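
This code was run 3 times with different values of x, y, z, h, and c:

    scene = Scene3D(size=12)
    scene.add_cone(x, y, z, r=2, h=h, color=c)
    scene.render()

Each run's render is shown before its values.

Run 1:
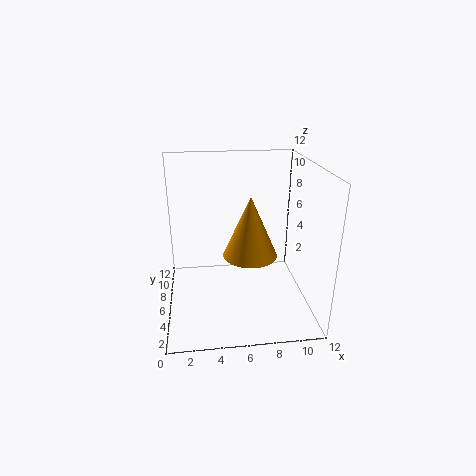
x = 6.5
y = 3
z = 6
h = 4.5
c = 'orange'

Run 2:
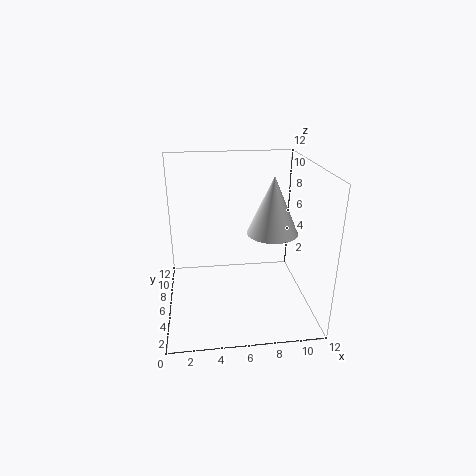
x = 8.5
y = 4.5
z = 7
h = 4.5
c = 'white'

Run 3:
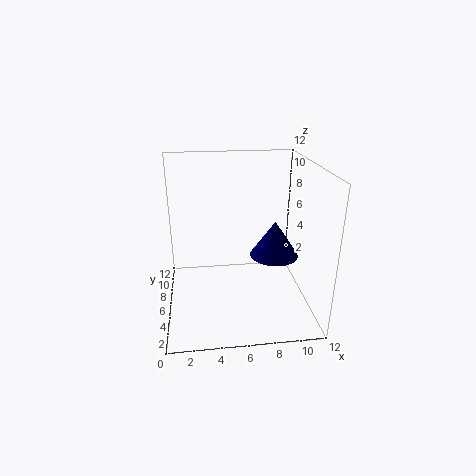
x = 9
y = 5.5
z = 4.5
h = 3
c = 'navy'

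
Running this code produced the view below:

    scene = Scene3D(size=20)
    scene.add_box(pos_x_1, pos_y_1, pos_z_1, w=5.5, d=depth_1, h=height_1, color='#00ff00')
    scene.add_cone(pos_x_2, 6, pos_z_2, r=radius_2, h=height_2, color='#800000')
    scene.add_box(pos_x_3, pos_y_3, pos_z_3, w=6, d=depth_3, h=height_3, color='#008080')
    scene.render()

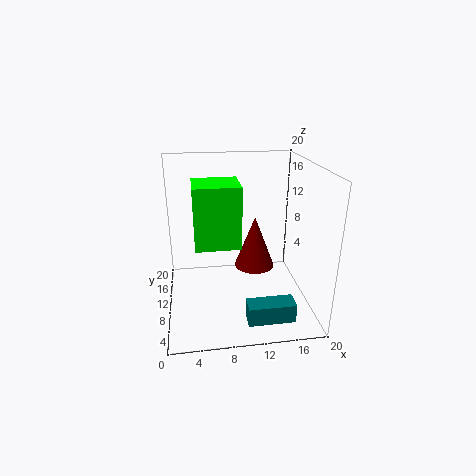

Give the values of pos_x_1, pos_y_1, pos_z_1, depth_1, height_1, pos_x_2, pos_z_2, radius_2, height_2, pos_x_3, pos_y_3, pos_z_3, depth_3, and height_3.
pos_x_1 = 4, pos_y_1 = 3.5, pos_z_1 = 11.5, depth_1 = 5, height_1 = 7.5, pos_x_2 = 11.5, pos_z_2 = 8, radius_2 = 2.5, height_2 = 6.5, pos_x_3 = 10, pos_y_3 = 1, pos_z_3 = 2, depth_3 = 2.5, height_3 = 2.5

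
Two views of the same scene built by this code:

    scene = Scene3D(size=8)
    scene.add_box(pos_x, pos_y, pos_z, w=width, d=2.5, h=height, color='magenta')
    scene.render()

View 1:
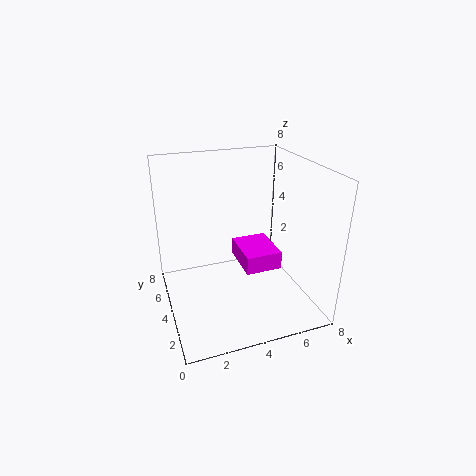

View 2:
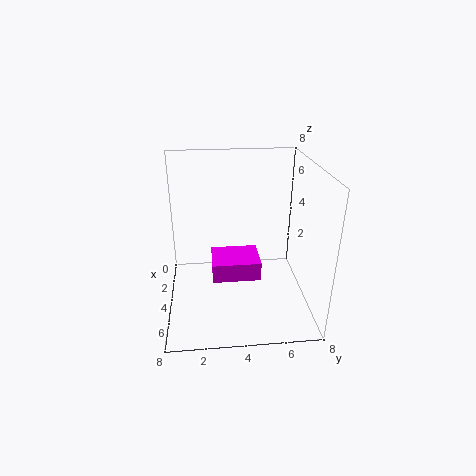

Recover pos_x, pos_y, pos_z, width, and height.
pos_x = 4
pos_y = 2.5
pos_z = 2.5
width = 2
height = 1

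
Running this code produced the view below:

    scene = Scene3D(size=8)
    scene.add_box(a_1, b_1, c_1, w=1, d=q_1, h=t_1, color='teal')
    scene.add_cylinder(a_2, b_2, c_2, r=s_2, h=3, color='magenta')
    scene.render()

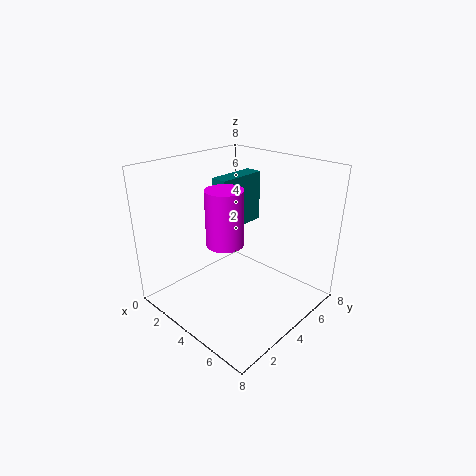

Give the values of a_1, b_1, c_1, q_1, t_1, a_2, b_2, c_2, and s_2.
a_1 = 2; b_1 = 4; c_1 = 4; q_1 = 3; t_1 = 3; a_2 = 4; b_2 = 3; c_2 = 4; s_2 = 1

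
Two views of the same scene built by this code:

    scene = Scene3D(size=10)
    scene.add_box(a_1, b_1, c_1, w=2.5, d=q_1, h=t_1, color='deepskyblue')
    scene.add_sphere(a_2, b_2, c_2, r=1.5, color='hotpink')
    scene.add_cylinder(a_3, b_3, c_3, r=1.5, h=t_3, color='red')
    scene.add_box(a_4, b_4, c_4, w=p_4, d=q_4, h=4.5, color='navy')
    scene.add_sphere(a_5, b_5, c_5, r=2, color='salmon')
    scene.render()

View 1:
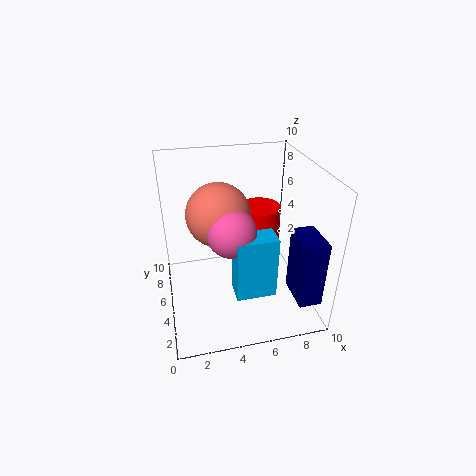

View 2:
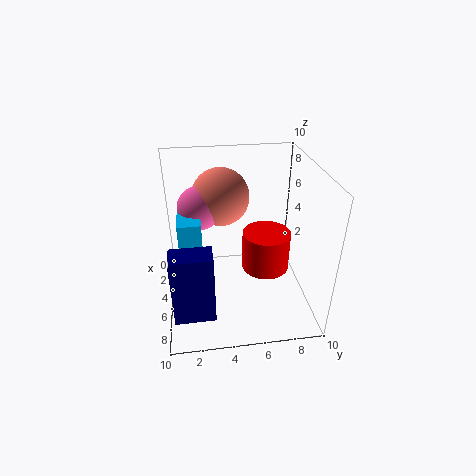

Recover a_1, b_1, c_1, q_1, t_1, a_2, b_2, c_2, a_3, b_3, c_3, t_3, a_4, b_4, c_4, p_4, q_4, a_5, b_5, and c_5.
a_1 = 4; b_1 = 1; c_1 = 3; q_1 = 1.5; t_1 = 4; a_2 = 4; b_2 = 2.5; c_2 = 7; a_3 = 7; b_3 = 6.5; c_3 = 4; t_3 = 2.5; a_4 = 8; b_4 = 0.5; c_4 = 2; p_4 = 1.5; q_4 = 2.5; a_5 = 3.5; b_5 = 4; c_5 = 7.5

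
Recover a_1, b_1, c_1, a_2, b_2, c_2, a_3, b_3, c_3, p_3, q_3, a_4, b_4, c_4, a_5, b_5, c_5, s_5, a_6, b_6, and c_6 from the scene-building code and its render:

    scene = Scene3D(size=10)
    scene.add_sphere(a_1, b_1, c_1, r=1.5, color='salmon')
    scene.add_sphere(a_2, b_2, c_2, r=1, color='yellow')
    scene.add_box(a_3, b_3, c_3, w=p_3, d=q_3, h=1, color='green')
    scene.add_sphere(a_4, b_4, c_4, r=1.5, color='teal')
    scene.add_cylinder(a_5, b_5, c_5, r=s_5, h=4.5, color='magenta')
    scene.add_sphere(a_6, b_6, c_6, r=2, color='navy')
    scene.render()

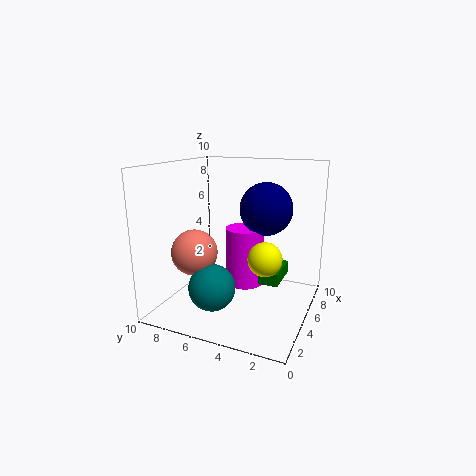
a_1 = 2.5; b_1 = 7; c_1 = 4.5; a_2 = 2; b_2 = 2; c_2 = 5; a_3 = 6.5; b_3 = 2.5; c_3 = 1; p_3 = 3; q_3 = 1.5; a_4 = 2; b_4 = 5.5; c_4 = 2.5; a_5 = 7.5; b_5 = 5.5; c_5 = 0.5; s_5 = 1.5; a_6 = 8; b_6 = 4; c_6 = 6.5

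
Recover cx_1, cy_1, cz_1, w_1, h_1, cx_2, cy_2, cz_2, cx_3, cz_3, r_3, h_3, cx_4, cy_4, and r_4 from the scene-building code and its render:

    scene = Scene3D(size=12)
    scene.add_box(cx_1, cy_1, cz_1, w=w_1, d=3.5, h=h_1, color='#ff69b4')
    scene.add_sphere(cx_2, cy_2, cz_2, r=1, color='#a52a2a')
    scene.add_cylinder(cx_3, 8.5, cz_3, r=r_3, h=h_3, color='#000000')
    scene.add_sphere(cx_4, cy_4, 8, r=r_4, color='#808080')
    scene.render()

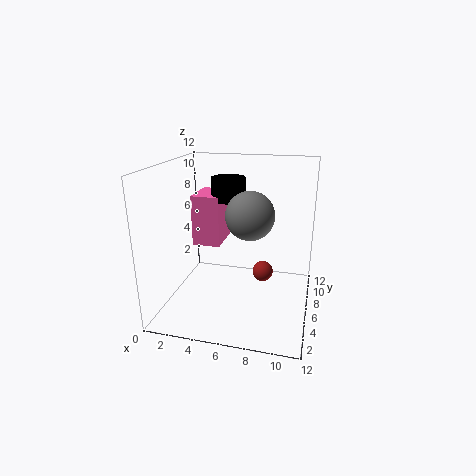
cx_1 = 1.5; cy_1 = 7; cz_1 = 4.5; w_1 = 2.5; h_1 = 4.5; cx_2 = 7.5; cy_2 = 10; cz_2 = 1; cx_3 = 4.5; cz_3 = 8.5; r_3 = 1.5; h_3 = 2; cx_4 = 7; cy_4 = 6; r_4 = 2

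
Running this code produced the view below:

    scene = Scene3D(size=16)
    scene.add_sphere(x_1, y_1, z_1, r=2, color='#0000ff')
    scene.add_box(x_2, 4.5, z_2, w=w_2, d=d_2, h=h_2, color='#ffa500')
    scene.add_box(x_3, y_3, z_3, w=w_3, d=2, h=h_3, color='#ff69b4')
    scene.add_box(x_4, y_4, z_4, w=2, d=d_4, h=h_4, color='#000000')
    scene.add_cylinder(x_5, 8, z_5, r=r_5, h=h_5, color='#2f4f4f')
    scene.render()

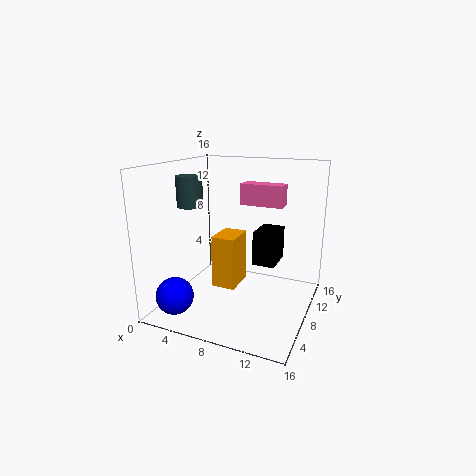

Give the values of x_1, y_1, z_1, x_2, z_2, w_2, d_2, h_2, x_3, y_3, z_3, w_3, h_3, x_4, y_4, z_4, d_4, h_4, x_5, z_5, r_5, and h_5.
x_1 = 3; y_1 = 2.5; z_1 = 2.5; x_2 = 6.5; z_2 = 3.5; w_2 = 2.5; d_2 = 3.5; h_2 = 5.5; x_3 = 7; y_3 = 11; z_3 = 11; w_3 = 5; h_3 = 2.5; x_4 = 12; y_4 = 2; z_4 = 8; d_4 = 3; h_4 = 3; x_5 = 2; z_5 = 11; r_5 = 1.5; h_5 = 3.5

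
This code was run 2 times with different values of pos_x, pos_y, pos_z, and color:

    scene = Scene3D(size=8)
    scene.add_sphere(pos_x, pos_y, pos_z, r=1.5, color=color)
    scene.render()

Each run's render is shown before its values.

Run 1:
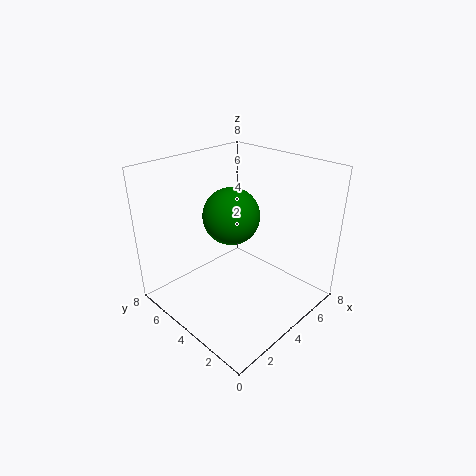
pos_x = 3.5; pos_y = 4; pos_z = 5.5; color = 'green'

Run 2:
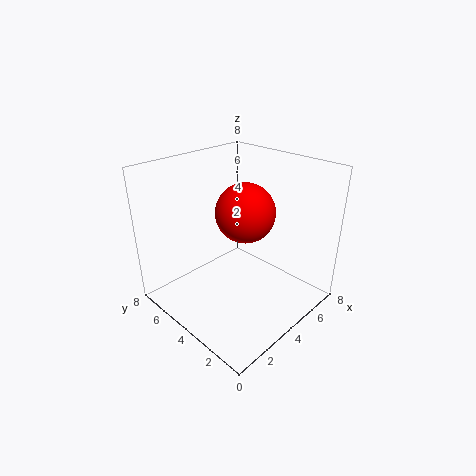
pos_x = 3.5; pos_y = 3; pos_z = 6; color = 'red'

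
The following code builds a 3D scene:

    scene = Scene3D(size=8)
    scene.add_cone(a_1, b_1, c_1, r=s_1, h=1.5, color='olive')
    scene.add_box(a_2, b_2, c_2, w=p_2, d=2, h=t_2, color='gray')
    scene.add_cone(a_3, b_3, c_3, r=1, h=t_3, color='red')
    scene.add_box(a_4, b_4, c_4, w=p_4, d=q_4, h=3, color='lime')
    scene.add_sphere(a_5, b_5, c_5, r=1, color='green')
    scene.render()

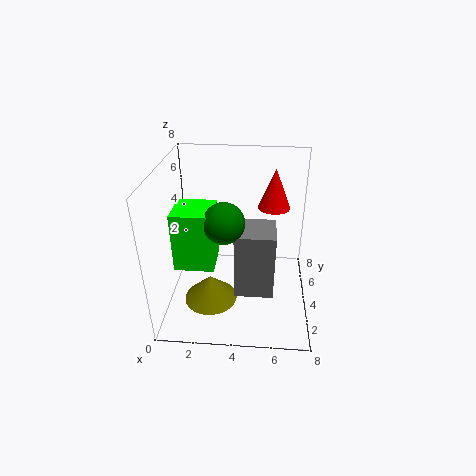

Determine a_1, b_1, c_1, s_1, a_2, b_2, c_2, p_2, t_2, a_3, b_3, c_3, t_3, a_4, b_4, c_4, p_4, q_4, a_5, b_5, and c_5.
a_1 = 2.5; b_1 = 3; c_1 = 0.5; s_1 = 1.5; a_2 = 4; b_2 = 1.5; c_2 = 2; p_2 = 2; t_2 = 3.5; a_3 = 6; b_3 = 7; c_3 = 4.5; t_3 = 2.5; a_4 = 1; b_4 = 1.5; c_4 = 3.5; p_4 = 2; q_4 = 2; a_5 = 3.5; b_5 = 2; c_5 = 6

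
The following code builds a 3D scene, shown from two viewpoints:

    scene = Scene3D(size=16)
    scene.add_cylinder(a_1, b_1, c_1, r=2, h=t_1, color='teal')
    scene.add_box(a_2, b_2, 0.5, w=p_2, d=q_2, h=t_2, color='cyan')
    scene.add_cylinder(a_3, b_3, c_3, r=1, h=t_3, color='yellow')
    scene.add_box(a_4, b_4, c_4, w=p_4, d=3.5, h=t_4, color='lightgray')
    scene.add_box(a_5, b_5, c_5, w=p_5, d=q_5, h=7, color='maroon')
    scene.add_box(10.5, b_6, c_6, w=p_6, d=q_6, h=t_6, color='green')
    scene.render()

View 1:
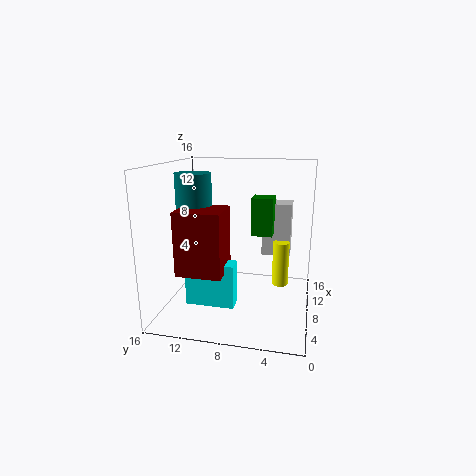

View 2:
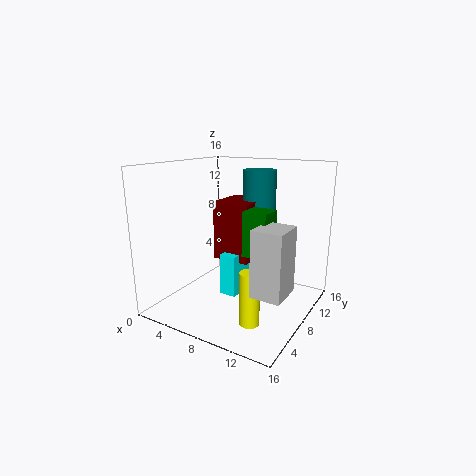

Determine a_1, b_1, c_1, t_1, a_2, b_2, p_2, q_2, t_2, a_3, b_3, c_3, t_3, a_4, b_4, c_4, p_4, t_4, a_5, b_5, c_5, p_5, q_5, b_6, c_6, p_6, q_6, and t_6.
a_1 = 8; b_1 = 13; c_1 = 9.5; t_1 = 5.5; a_2 = 5.5; b_2 = 8; p_2 = 2; q_2 = 5.5; t_2 = 5; a_3 = 12; b_3 = 3.5; c_3 = 1; t_3 = 5.5; a_4 = 12.5; b_4 = 2.5; c_4 = 4.5; p_4 = 3; t_4 = 6.5; a_5 = 4; b_5 = 9; c_5 = 4.5; p_5 = 4.5; q_5 = 5; b_6 = 4.5; c_6 = 7.5; p_6 = 2.5; q_6 = 2.5; t_6 = 4.5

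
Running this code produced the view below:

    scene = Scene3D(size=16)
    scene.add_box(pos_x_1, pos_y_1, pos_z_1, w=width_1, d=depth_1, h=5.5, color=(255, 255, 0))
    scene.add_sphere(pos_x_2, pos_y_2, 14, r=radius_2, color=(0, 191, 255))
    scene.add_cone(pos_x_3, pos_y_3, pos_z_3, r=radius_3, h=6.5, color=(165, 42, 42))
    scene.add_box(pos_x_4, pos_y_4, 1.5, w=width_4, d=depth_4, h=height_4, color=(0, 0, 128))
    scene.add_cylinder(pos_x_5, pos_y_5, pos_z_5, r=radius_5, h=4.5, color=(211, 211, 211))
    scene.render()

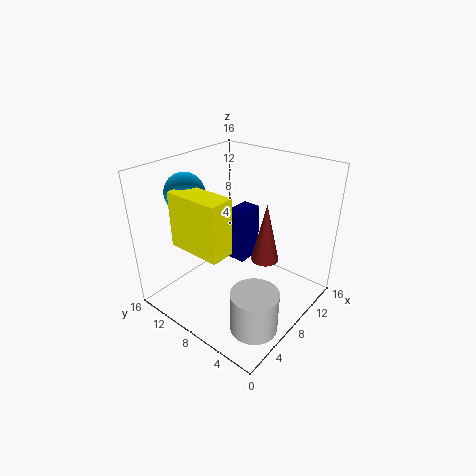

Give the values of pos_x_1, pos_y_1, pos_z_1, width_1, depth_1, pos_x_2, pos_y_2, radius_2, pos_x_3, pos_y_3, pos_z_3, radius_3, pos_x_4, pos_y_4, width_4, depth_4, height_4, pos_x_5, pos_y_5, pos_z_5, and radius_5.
pos_x_1 = 1; pos_y_1 = 5; pos_z_1 = 9.5; width_1 = 2.5; depth_1 = 5.5; pos_x_2 = 3.5; pos_y_2 = 11; radius_2 = 2; pos_x_3 = 9; pos_y_3 = 5; pos_z_3 = 6; radius_3 = 1.5; pos_x_4 = 12; pos_y_4 = 10.5; width_4 = 3.5; depth_4 = 2.5; height_4 = 7; pos_x_5 = 4.5; pos_y_5 = 3; pos_z_5 = 0.5; radius_5 = 2.5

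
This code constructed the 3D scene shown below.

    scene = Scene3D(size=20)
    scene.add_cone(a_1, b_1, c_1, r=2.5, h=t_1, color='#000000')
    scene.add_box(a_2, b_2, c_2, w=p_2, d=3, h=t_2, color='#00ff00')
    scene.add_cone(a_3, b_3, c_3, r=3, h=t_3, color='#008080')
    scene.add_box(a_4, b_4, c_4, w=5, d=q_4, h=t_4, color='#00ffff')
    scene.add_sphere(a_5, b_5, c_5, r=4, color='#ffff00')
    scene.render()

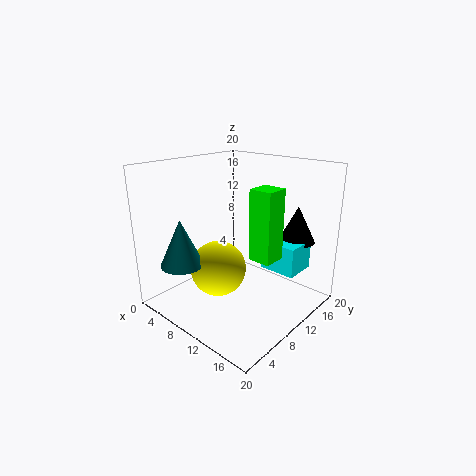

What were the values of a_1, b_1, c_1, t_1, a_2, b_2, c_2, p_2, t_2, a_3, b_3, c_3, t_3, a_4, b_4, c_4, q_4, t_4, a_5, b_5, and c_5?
a_1 = 16, b_1 = 15.5, c_1 = 9.5, t_1 = 5, a_2 = 14, b_2 = 7.5, c_2 = 9, p_2 = 3, t_2 = 9, a_3 = 5, b_3 = 4, c_3 = 6.5, t_3 = 6.5, a_4 = 13, b_4 = 11.5, c_4 = 6, q_4 = 4.5, t_4 = 4, a_5 = 7.5, b_5 = 8.5, c_5 = 5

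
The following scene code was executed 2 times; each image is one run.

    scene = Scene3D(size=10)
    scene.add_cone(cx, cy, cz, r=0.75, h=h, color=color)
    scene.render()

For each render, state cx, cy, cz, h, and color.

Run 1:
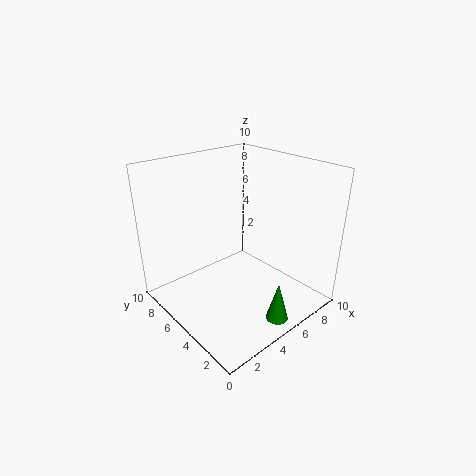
cx = 5.25; cy = 1.25; cz = 0.25; h = 2.75; color = 'green'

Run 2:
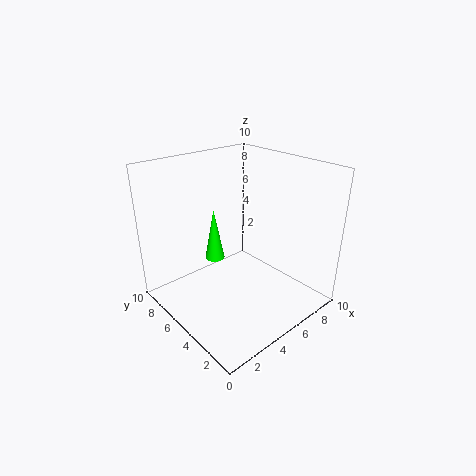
cx = 5; cy = 7.75; cz = 2.25; h = 4; color = 'lime'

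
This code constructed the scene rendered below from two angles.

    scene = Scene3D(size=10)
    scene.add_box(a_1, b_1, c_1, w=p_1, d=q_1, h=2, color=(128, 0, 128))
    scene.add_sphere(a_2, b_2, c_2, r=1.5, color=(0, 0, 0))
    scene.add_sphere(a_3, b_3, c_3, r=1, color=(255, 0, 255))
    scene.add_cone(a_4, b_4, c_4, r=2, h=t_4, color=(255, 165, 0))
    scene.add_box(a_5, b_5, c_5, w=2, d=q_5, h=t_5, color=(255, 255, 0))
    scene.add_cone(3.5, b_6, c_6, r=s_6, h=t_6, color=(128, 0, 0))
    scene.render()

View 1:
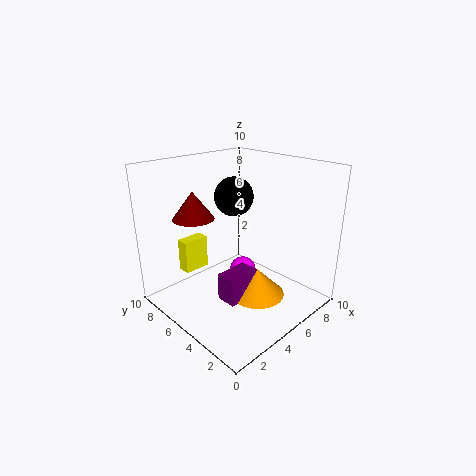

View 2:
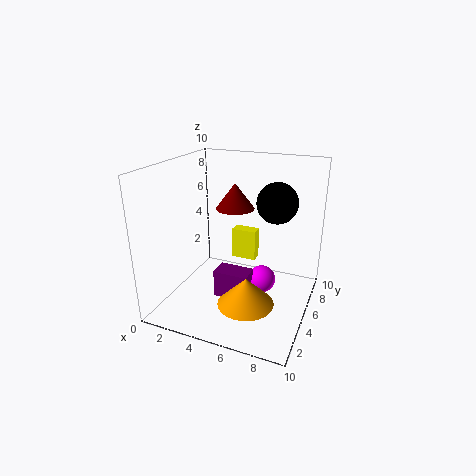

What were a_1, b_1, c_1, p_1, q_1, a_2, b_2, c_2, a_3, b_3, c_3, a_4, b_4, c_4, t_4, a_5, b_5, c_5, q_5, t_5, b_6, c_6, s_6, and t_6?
a_1 = 3.5; b_1 = 4; c_1 = 0.5; p_1 = 2.5; q_1 = 1.5; a_2 = 7; b_2 = 7.5; c_2 = 7; a_3 = 6.5; b_3 = 6; c_3 = 1.5; a_4 = 6; b_4 = 4; c_4 = 0.5; t_4 = 2; a_5 = 3; b_5 = 8.5; c_5 = 1.5; q_5 = 1; t_5 = 2.5; b_6 = 8; c_6 = 6; s_6 = 1.5; t_6 = 2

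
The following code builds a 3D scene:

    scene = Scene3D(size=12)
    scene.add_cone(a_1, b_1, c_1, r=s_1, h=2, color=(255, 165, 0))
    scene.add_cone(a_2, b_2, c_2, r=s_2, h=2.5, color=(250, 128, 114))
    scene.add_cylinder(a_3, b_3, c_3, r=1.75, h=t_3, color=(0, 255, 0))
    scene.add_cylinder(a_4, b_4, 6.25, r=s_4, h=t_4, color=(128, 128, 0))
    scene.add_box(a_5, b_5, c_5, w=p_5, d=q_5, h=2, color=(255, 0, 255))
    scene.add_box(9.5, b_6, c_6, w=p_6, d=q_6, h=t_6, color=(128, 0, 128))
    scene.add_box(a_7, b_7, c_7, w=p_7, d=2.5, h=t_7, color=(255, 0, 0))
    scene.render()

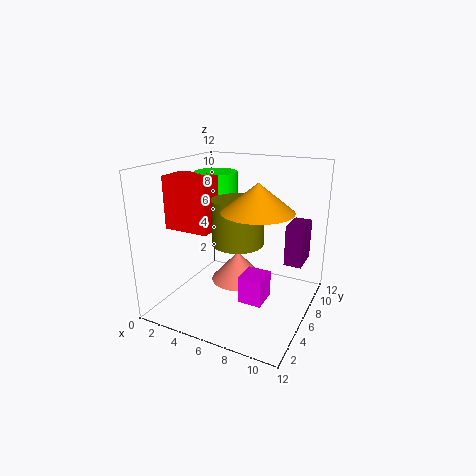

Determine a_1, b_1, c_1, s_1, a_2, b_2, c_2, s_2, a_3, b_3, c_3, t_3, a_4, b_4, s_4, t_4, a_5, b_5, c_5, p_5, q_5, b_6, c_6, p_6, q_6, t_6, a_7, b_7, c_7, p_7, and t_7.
a_1 = 9; b_1 = 3; c_1 = 9.5; s_1 = 2.5; a_2 = 6; b_2 = 6; c_2 = 2.25; s_2 = 2.25; a_3 = 3.75; b_3 = 6.5; c_3 = 8.5; t_3 = 2.75; a_4 = 6.75; b_4 = 4.5; s_4 = 2; t_4 = 3.5; a_5 = 8; b_5 = 2; c_5 = 2.75; p_5 = 1.75; q_5 = 2; b_6 = 7.75; c_6 = 3.5; p_6 = 1.5; q_6 = 2.75; t_6 = 3.5; a_7 = 1; b_7 = 3; c_7 = 7; p_7 = 3.75; t_7 = 4.25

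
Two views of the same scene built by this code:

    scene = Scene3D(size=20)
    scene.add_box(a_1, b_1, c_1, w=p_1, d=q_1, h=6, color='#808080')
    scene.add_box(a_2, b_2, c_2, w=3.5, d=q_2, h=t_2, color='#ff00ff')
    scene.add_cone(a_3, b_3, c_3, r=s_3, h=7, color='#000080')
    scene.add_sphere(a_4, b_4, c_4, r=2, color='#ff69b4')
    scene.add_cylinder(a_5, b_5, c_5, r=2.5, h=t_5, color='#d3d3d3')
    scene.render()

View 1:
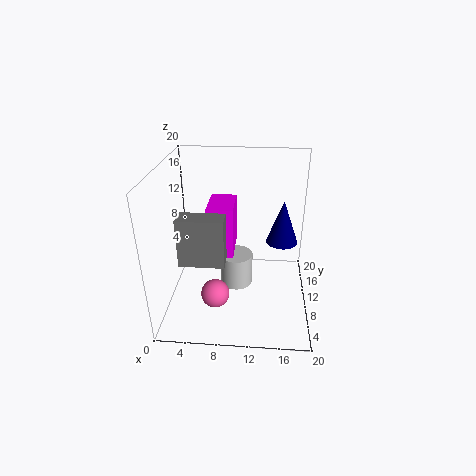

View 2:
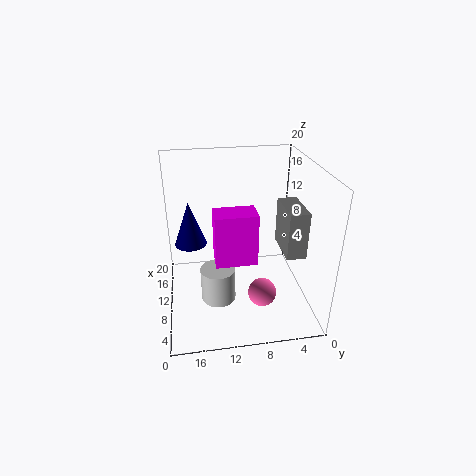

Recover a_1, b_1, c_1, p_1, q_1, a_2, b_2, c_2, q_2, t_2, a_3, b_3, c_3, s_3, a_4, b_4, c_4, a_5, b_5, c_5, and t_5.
a_1 = 3.5; b_1 = 2.5; c_1 = 10; p_1 = 5.5; q_1 = 2.5; a_2 = 6; b_2 = 8; c_2 = 8; q_2 = 5.5; t_2 = 7; a_3 = 16.5; b_3 = 16.5; c_3 = 6; s_3 = 2.5; a_4 = 7; b_4 = 7; c_4 = 2.5; a_5 = 9.5; b_5 = 13; c_5 = 0.5; t_5 = 5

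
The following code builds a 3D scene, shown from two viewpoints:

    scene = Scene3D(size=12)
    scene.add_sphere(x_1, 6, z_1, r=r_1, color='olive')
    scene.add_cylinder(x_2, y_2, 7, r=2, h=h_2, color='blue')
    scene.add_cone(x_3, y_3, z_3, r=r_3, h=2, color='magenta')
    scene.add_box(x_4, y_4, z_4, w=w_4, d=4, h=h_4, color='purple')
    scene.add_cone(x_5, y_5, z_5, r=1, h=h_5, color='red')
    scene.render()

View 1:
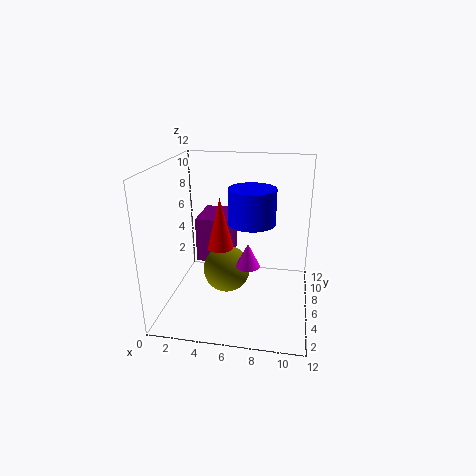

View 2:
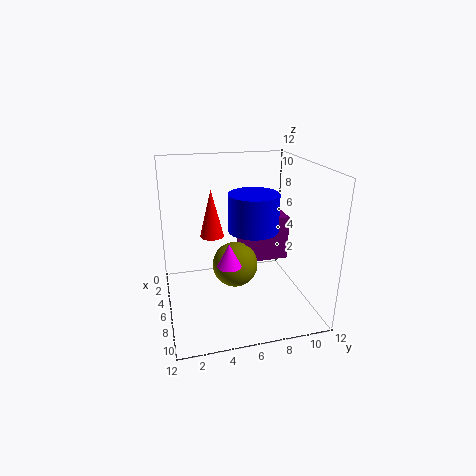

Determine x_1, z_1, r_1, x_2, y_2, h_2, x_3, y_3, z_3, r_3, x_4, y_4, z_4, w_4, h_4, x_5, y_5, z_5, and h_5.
x_1 = 5
z_1 = 3
r_1 = 2
x_2 = 7
y_2 = 7
h_2 = 3
x_3 = 7
y_3 = 5
z_3 = 4
r_3 = 1
x_4 = 2
y_4 = 7
z_4 = 3
w_4 = 3
h_4 = 4
x_5 = 5
y_5 = 4
z_5 = 6
h_5 = 4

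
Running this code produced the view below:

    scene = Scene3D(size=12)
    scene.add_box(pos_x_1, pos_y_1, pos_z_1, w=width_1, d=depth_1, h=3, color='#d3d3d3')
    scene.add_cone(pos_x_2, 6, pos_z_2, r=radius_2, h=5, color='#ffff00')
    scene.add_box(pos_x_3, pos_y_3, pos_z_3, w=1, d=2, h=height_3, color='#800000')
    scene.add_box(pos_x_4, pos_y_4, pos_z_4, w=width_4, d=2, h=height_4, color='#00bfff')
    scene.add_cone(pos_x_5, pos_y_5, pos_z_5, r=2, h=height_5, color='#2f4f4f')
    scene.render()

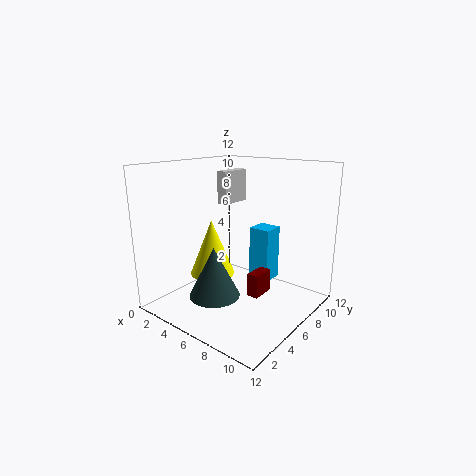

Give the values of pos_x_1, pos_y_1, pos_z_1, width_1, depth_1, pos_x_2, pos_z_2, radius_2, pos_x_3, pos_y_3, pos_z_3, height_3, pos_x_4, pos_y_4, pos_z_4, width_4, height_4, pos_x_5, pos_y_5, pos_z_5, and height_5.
pos_x_1 = 2
pos_y_1 = 8
pos_z_1 = 8
width_1 = 1
depth_1 = 3
pos_x_2 = 3
pos_z_2 = 2
radius_2 = 2
pos_x_3 = 7
pos_y_3 = 6
pos_z_3 = 1
height_3 = 2
pos_x_4 = 5
pos_y_4 = 9
pos_z_4 = 1
width_4 = 2
height_4 = 5
pos_x_5 = 6
pos_y_5 = 3
pos_z_5 = 2
height_5 = 4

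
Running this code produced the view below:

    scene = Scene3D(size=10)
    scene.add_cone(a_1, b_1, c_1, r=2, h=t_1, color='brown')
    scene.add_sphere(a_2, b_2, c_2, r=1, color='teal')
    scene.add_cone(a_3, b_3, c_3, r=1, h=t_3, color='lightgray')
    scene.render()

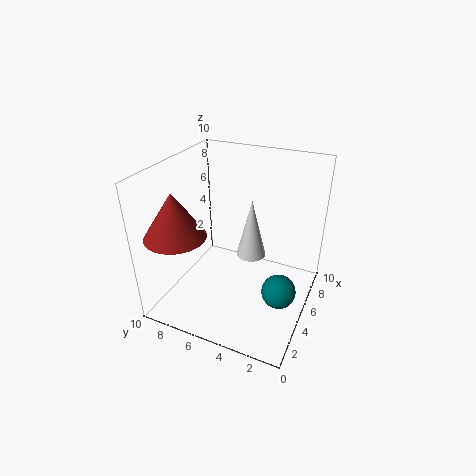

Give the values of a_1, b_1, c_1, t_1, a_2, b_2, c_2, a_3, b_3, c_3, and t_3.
a_1 = 2, b_1 = 8, c_1 = 6, t_1 = 3, a_2 = 2, b_2 = 1, c_2 = 4, a_3 = 5, b_3 = 4, c_3 = 4, t_3 = 4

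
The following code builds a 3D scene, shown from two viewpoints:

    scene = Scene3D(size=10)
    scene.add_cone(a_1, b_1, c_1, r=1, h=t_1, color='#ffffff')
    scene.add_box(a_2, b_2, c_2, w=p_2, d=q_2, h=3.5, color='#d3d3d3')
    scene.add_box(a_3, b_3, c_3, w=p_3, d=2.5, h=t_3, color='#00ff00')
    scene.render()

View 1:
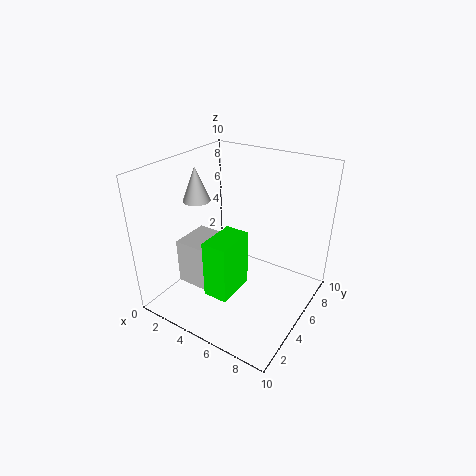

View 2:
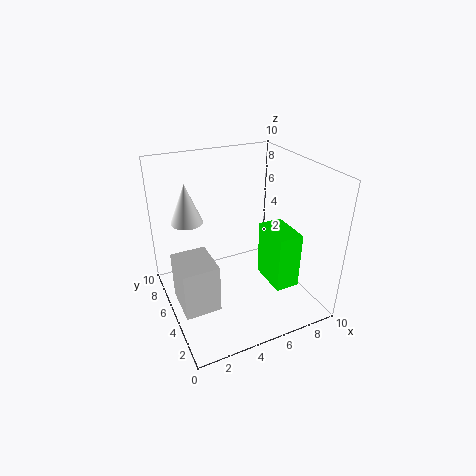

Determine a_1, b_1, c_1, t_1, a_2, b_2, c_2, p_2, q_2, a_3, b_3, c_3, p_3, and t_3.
a_1 = 1.5
b_1 = 5
c_1 = 7
t_1 = 2.5
a_2 = 0.5
b_2 = 3.5
c_2 = 0.5
p_2 = 2.5
q_2 = 3
a_3 = 5.5
b_3 = 0.5
c_3 = 3.5
p_3 = 1.5
t_3 = 3.5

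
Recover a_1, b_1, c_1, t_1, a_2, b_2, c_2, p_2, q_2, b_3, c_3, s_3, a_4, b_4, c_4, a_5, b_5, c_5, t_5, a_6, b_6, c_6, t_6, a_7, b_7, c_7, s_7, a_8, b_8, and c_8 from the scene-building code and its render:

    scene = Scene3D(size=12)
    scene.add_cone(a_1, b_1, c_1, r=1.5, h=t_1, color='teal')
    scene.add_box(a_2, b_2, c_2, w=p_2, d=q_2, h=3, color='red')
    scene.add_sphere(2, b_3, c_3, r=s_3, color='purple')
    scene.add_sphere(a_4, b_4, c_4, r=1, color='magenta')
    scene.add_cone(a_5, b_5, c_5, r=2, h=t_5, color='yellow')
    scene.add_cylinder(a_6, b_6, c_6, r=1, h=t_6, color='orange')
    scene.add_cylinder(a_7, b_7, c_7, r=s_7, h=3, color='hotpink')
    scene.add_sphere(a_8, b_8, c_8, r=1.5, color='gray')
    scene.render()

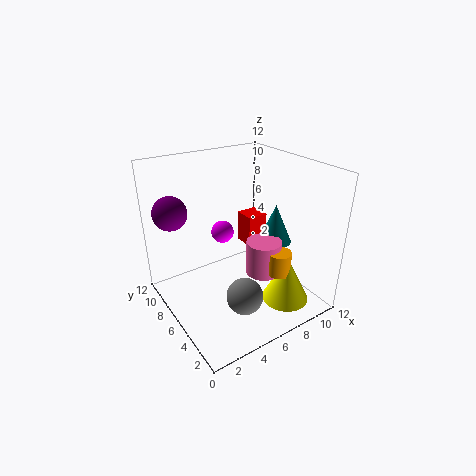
a_1 = 10; b_1 = 6; c_1 = 4.5; t_1 = 3.5; a_2 = 9; b_2 = 8.5; c_2 = 3; p_2 = 2; q_2 = 2; b_3 = 10.5; c_3 = 7.5; s_3 = 1.5; a_4 = 6; b_4 = 8.5; c_4 = 5.5; a_5 = 9; b_5 = 3; c_5 = 0.5; t_5 = 4; a_6 = 8.5; b_6 = 3.5; c_6 = 3; t_6 = 2; a_7 = 8; b_7 = 5; c_7 = 2.5; s_7 = 1.5; a_8 = 5; b_8 = 3.5; c_8 = 2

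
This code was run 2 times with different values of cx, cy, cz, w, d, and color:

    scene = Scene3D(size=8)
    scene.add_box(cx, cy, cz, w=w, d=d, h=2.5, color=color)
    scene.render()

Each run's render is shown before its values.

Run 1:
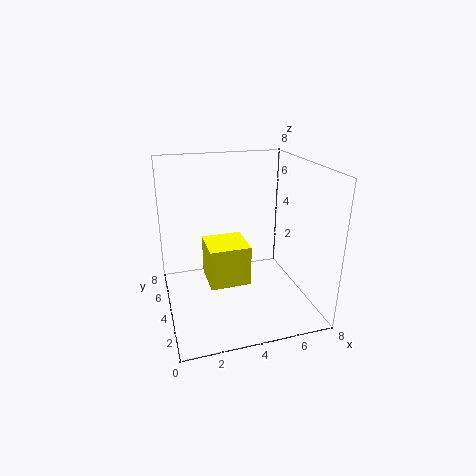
cx = 2.5, cy = 4.5, cz = 0.5, w = 2.5, d = 2.5, color = 'yellow'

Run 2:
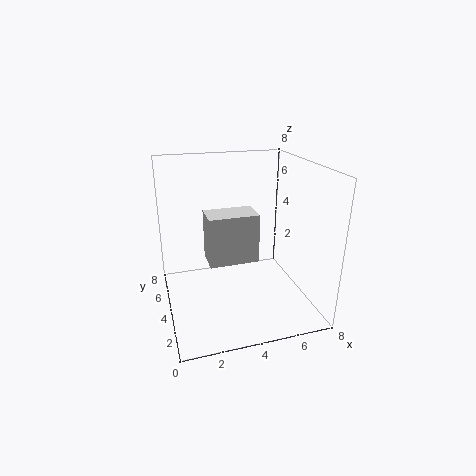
cx = 2, cy = 2, cz = 3.5, w = 2.5, d = 1.5, color = 'lightgray'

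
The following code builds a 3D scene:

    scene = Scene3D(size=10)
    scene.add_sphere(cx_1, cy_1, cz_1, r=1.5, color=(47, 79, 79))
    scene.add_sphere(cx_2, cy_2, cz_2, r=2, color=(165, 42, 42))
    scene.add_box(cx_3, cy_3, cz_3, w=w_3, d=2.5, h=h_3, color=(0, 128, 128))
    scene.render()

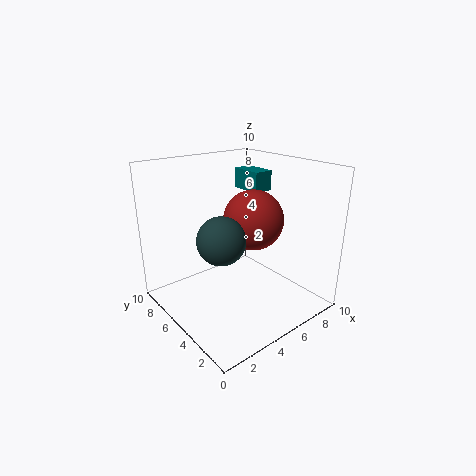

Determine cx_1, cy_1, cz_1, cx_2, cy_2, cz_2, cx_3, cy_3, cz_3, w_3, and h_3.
cx_1 = 2.5
cy_1 = 3.5
cz_1 = 6
cx_2 = 5.5
cy_2 = 4
cz_2 = 6.5
cx_3 = 7.5
cy_3 = 6
cz_3 = 7.5
w_3 = 1.5
h_3 = 1.5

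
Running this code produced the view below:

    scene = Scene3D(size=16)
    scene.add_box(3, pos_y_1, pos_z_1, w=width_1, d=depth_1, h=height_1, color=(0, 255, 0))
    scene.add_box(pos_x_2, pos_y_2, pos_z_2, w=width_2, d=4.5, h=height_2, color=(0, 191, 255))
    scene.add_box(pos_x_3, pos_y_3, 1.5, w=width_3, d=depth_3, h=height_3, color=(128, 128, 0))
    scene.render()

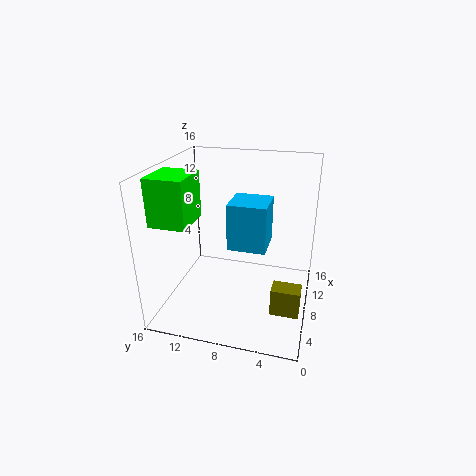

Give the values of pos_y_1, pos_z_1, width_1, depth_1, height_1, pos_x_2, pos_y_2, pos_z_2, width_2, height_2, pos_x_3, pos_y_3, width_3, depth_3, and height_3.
pos_y_1 = 12
pos_z_1 = 10.5
width_1 = 4.5
depth_1 = 4
height_1 = 5
pos_x_2 = 8.5
pos_y_2 = 5
pos_z_2 = 6
width_2 = 4.5
height_2 = 5.5
pos_x_3 = 4
pos_y_3 = 0.5
width_3 = 2
depth_3 = 3
height_3 = 3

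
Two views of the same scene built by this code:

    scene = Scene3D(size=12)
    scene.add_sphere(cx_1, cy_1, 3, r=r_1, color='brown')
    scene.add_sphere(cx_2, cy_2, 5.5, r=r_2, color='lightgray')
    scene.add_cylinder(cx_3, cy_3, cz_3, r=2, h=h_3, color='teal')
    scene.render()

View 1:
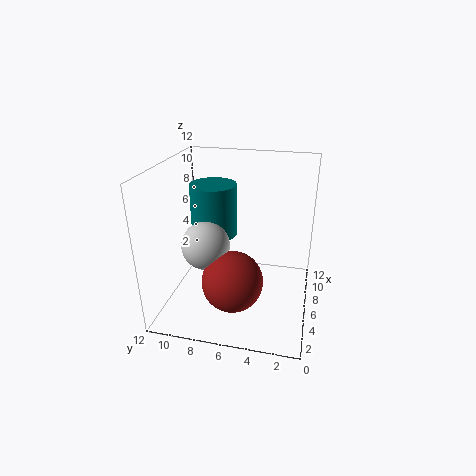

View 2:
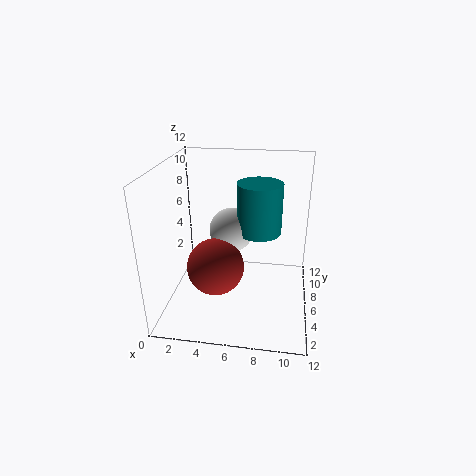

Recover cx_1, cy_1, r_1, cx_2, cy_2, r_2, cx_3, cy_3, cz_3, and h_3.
cx_1 = 4, cy_1 = 6, r_1 = 2.5, cx_2 = 5, cy_2 = 8.5, r_2 = 2, cx_3 = 7.5, cy_3 = 8.5, cz_3 = 5.5, h_3 = 4.5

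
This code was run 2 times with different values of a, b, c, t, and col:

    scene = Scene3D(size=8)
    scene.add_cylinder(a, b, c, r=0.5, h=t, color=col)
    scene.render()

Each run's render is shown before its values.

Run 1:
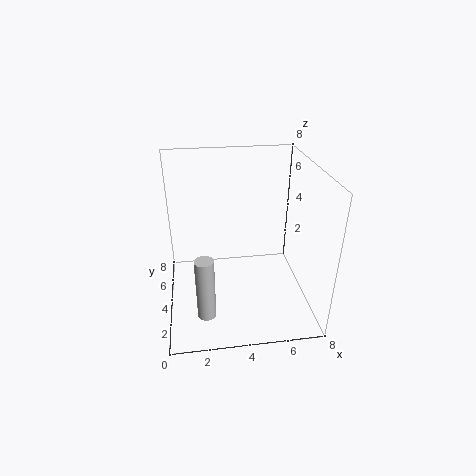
a = 2
b = 2
c = 0.5
t = 3.5
col = 'lightgray'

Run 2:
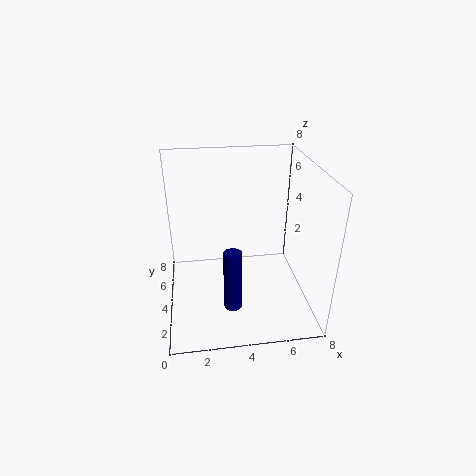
a = 3.5
b = 2.5
c = 0.5
t = 3.5
col = 'navy'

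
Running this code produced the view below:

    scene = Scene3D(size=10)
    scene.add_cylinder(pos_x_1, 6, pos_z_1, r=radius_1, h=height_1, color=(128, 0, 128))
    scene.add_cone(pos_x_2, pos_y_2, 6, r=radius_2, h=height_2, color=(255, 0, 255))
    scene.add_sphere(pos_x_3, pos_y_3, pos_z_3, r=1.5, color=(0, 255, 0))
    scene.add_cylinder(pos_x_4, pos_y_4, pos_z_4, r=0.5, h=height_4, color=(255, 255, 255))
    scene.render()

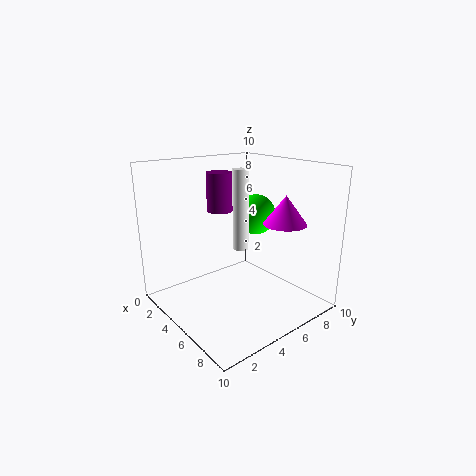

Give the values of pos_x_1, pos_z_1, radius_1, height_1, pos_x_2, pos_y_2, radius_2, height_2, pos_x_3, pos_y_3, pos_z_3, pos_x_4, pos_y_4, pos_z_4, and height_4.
pos_x_1 = 1.5, pos_z_1 = 6, radius_1 = 1, height_1 = 3, pos_x_2 = 7, pos_y_2 = 7.5, radius_2 = 1.5, height_2 = 2, pos_x_3 = 4, pos_y_3 = 7.5, pos_z_3 = 6, pos_x_4 = 6.5, pos_y_4 = 4, pos_z_4 = 5, height_4 = 5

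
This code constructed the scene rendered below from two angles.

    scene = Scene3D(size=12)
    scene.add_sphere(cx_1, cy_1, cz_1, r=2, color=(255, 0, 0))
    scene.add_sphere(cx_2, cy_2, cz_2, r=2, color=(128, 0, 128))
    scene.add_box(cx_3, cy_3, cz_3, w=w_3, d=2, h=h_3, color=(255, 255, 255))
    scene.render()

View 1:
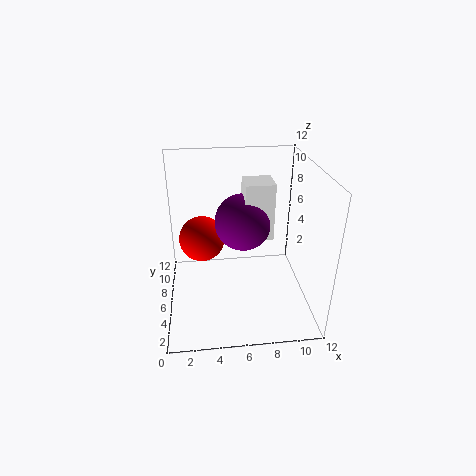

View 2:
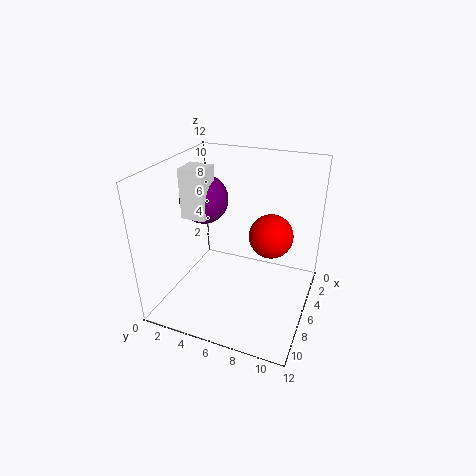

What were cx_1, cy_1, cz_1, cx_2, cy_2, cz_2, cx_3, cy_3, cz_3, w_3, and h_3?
cx_1 = 3; cy_1 = 8; cz_1 = 5; cx_2 = 6; cy_2 = 3; cz_2 = 9; cx_3 = 6; cy_3 = 2; cz_3 = 8; w_3 = 2; h_3 = 4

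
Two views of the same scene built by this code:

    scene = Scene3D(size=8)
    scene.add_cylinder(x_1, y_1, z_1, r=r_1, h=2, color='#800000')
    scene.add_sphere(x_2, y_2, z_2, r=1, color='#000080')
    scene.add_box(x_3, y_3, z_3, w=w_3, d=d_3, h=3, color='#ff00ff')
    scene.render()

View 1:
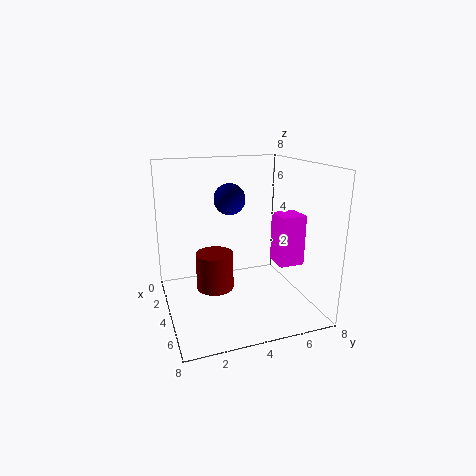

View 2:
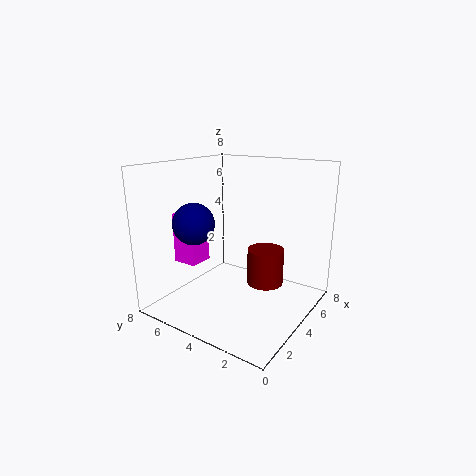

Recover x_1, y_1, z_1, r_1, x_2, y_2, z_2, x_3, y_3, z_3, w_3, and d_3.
x_1 = 4.5, y_1 = 2.5, z_1 = 1.5, r_1 = 1, x_2 = 1, y_2 = 4.5, z_2 = 5.5, x_3 = 3, y_3 = 6.5, z_3 = 2, w_3 = 1.5, d_3 = 1.5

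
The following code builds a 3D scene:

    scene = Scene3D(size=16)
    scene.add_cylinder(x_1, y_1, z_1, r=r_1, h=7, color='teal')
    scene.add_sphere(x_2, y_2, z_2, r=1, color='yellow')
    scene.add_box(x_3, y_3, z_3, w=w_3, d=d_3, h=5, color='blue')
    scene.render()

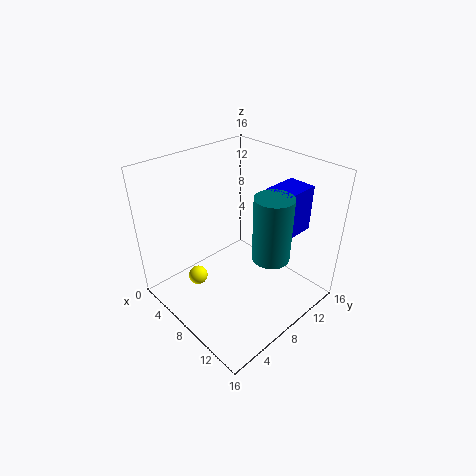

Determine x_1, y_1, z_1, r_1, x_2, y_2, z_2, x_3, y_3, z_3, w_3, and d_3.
x_1 = 12; y_1 = 9; z_1 = 7; r_1 = 2; x_2 = 7; y_2 = 3; z_2 = 5; x_3 = 10; y_3 = 10; z_3 = 9; w_3 = 3; d_3 = 4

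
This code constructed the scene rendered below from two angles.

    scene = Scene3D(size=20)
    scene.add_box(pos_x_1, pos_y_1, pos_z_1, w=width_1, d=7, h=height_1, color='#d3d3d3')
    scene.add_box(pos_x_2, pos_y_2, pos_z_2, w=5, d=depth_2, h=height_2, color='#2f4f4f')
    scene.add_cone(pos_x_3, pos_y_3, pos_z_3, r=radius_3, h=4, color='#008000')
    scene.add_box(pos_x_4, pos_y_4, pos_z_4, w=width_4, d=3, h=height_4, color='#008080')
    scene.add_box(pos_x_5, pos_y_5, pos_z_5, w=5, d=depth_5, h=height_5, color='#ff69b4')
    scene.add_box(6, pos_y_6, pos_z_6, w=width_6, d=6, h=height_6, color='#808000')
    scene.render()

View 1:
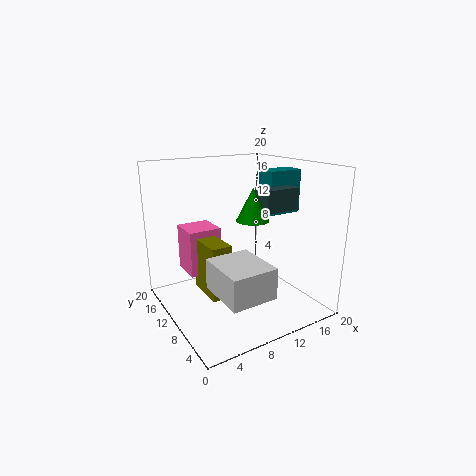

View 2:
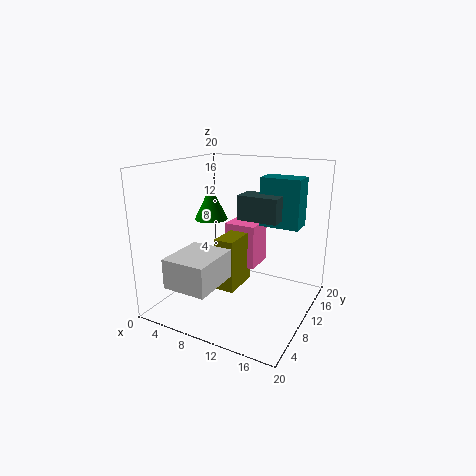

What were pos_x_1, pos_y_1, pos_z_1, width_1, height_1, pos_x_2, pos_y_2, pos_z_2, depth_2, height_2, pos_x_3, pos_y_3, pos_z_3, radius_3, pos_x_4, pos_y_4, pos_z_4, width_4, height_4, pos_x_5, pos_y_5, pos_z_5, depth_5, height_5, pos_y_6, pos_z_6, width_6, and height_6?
pos_x_1 = 4, pos_y_1 = 1, pos_z_1 = 5, width_1 = 6, height_1 = 4, pos_x_2 = 12, pos_y_2 = 6, pos_z_2 = 14, depth_2 = 3, height_2 = 3, pos_x_3 = 9, pos_y_3 = 5, pos_z_3 = 14, radius_3 = 2, pos_x_4 = 14, pos_y_4 = 8, pos_z_4 = 13, width_4 = 5, height_4 = 6, pos_x_5 = 5, pos_y_5 = 15, pos_z_5 = 3, depth_5 = 5, height_5 = 7, pos_y_6 = 10, pos_z_6 = 1, width_6 = 3, height_6 = 8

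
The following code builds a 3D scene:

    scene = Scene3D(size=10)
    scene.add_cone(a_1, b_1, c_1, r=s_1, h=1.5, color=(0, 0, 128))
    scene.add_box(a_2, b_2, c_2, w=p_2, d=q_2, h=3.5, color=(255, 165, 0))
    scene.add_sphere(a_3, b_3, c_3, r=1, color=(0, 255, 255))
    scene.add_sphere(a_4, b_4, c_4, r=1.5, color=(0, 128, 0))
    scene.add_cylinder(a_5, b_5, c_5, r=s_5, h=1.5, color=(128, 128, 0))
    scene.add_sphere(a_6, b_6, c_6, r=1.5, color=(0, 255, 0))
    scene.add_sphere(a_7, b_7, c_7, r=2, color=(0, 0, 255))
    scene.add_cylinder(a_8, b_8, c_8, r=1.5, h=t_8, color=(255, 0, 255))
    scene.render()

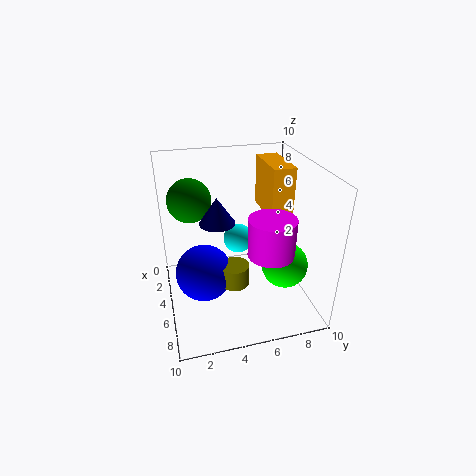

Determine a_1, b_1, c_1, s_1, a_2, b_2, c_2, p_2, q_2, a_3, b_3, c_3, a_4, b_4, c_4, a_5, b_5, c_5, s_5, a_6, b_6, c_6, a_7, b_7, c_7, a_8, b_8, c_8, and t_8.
a_1 = 8, b_1 = 3, c_1 = 8, s_1 = 1, a_2 = 2.5, b_2 = 7, c_2 = 6.5, p_2 = 3.5, q_2 = 1.5, a_3 = 5, b_3 = 5, c_3 = 5, a_4 = 3.5, b_4 = 2, c_4 = 7.5, a_5 = 6, b_5 = 4.5, c_5 = 2, s_5 = 1, a_6 = 7.5, b_6 = 7.5, c_6 = 4, a_7 = 5, b_7 = 2.5, c_7 = 2.5, a_8 = 7.5, b_8 = 6.5, c_8 = 5, t_8 = 2.5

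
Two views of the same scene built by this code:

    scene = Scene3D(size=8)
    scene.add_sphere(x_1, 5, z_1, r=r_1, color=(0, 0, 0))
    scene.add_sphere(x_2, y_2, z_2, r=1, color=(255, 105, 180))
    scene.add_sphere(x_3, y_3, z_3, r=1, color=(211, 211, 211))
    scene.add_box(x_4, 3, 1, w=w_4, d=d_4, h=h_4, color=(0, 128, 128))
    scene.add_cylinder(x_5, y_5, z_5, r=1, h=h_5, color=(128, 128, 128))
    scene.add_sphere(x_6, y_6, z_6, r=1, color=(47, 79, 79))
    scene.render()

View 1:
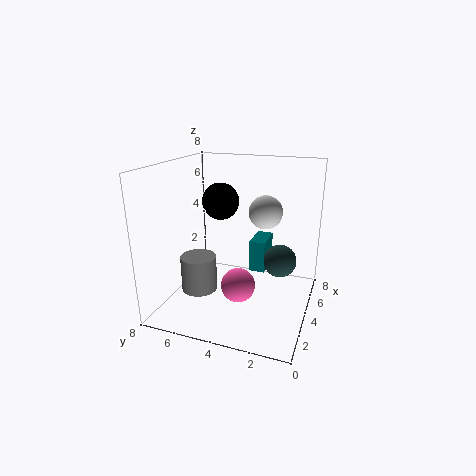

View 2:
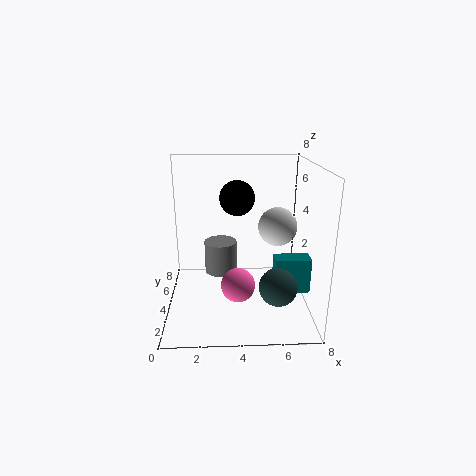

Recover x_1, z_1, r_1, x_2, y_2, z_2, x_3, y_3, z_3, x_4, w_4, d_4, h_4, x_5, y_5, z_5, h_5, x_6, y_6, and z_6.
x_1 = 4; z_1 = 6; r_1 = 1; x_2 = 4; y_2 = 4; z_2 = 1; x_3 = 6; y_3 = 3; z_3 = 5; x_4 = 6; w_4 = 2; d_4 = 1; h_4 = 2; x_5 = 3; y_5 = 6; z_5 = 1; h_5 = 2; x_6 = 6; y_6 = 2; z_6 = 2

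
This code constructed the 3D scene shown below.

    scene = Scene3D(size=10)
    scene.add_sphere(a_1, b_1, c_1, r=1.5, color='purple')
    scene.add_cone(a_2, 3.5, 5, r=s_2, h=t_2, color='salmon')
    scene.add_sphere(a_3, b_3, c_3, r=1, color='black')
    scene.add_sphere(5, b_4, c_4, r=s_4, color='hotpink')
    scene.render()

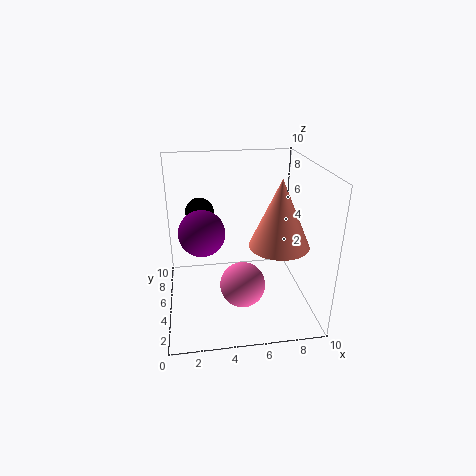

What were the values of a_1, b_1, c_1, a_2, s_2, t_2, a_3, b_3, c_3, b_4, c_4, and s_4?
a_1 = 2.5
b_1 = 4
c_1 = 6
a_2 = 7.5
s_2 = 2
t_2 = 4.5
a_3 = 2.5
b_3 = 6.5
c_3 = 6.5
b_4 = 3
c_4 = 2.5
s_4 = 1.5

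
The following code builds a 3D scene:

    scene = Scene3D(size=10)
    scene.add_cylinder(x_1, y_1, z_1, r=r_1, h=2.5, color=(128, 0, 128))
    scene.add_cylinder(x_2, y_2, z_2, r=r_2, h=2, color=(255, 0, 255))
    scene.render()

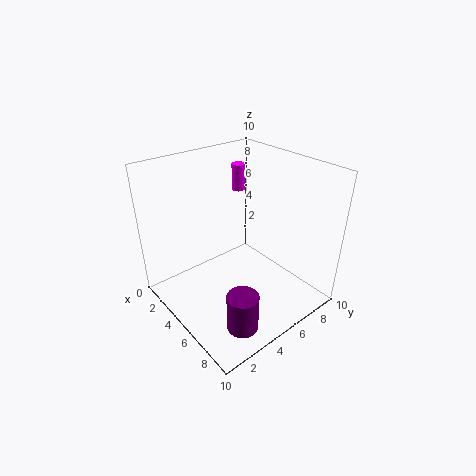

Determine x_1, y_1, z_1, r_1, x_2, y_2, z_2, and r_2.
x_1 = 8.5; y_1 = 2.5; z_1 = 1; r_1 = 1; x_2 = 2; y_2 = 7.5; z_2 = 7; r_2 = 0.5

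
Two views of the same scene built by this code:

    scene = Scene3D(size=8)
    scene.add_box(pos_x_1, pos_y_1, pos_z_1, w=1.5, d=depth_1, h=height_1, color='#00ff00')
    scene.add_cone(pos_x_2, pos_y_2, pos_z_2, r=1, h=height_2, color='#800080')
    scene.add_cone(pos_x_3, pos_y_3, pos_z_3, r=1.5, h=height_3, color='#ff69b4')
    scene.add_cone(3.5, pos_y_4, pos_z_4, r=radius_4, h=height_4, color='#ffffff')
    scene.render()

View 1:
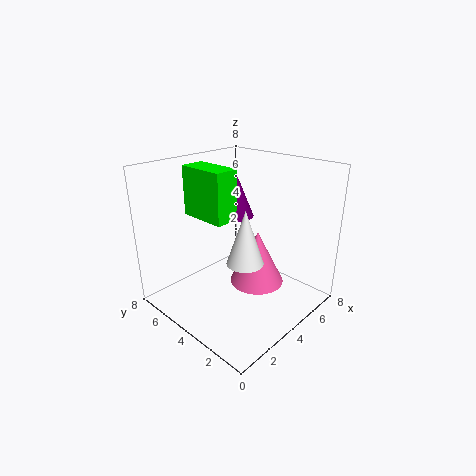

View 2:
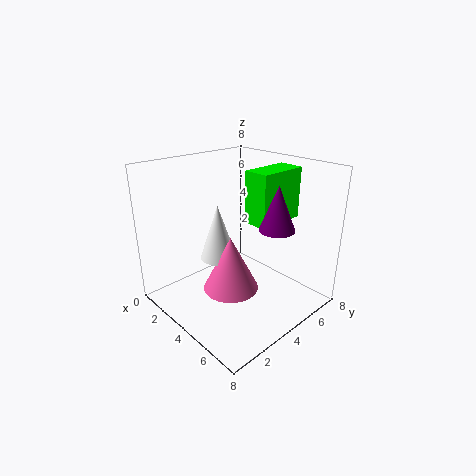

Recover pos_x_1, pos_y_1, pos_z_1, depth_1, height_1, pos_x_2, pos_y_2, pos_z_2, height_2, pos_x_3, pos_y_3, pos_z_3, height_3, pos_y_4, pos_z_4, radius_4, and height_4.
pos_x_1 = 3.5; pos_y_1 = 5; pos_z_1 = 4.5; depth_1 = 3; height_1 = 3; pos_x_2 = 5.5; pos_y_2 = 5.5; pos_z_2 = 4.5; height_2 = 2.5; pos_x_3 = 4.5; pos_y_3 = 3; pos_z_3 = 1.5; height_3 = 3; pos_y_4 = 3; pos_z_4 = 3; radius_4 = 1; height_4 = 3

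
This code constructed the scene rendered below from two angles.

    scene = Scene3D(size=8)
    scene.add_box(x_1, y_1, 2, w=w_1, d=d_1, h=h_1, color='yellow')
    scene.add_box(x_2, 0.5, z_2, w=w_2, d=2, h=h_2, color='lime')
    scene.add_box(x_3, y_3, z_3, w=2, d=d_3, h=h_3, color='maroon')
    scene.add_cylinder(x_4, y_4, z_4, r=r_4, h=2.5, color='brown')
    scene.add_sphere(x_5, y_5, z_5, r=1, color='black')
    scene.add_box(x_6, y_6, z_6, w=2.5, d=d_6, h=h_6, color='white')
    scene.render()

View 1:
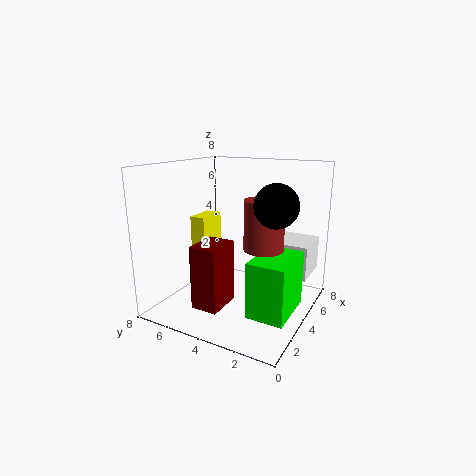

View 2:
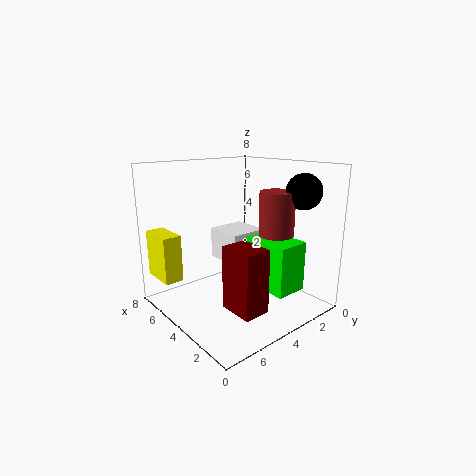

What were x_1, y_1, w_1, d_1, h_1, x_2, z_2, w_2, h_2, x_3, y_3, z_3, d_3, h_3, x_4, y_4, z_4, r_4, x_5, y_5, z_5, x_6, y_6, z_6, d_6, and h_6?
x_1 = 5; y_1 = 7; w_1 = 2; d_1 = 1; h_1 = 2.5; x_2 = 2; z_2 = 0.5; w_2 = 3; h_2 = 3; x_3 = 1.5; y_3 = 4; z_3 = 0.5; d_3 = 1.5; h_3 = 3.5; x_4 = 3; y_4 = 2; z_4 = 4; r_4 = 1; x_5 = 2; y_5 = 1; z_5 = 6.5; x_6 = 5.5; y_6 = 0.5; z_6 = 1.5; d_6 = 2.5; h_6 = 2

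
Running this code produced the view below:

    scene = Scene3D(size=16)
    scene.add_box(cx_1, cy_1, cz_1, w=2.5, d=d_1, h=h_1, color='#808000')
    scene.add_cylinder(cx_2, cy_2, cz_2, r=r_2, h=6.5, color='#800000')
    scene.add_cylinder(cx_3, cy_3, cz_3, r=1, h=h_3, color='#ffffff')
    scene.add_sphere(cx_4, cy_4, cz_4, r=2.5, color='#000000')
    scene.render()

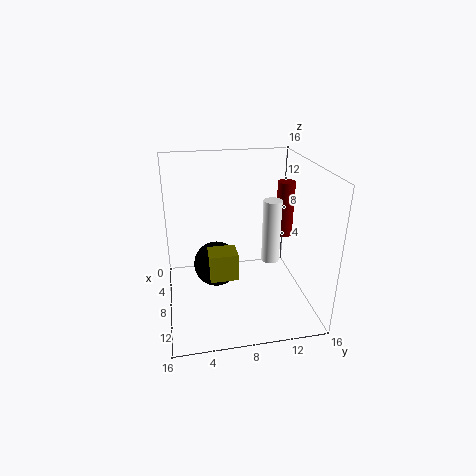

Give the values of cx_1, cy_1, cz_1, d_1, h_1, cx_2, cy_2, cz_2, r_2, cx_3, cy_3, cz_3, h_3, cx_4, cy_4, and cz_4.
cx_1 = 8.5
cy_1 = 4.5
cz_1 = 4.5
d_1 = 3
h_1 = 3
cx_2 = 6
cy_2 = 14
cz_2 = 7
r_2 = 1
cx_3 = 9
cy_3 = 11.5
cz_3 = 5.5
h_3 = 7
cx_4 = 8
cy_4 = 5.5
cz_4 = 5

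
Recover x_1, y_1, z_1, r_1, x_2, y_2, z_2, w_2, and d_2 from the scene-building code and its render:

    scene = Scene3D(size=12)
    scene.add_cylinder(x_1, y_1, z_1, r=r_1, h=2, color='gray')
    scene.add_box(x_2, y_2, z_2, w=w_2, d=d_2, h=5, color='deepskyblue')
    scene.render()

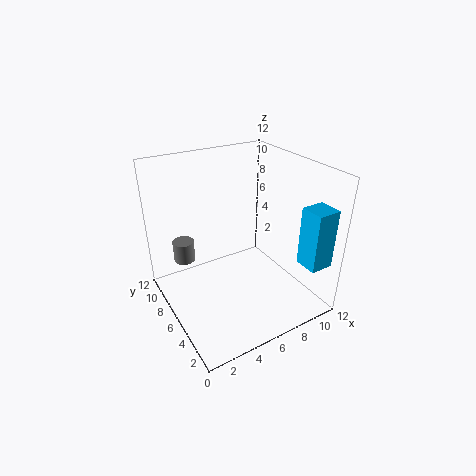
x_1 = 3, y_1 = 11, z_1 = 2, r_1 = 1, x_2 = 10, y_2 = 1, z_2 = 4, w_2 = 2, d_2 = 2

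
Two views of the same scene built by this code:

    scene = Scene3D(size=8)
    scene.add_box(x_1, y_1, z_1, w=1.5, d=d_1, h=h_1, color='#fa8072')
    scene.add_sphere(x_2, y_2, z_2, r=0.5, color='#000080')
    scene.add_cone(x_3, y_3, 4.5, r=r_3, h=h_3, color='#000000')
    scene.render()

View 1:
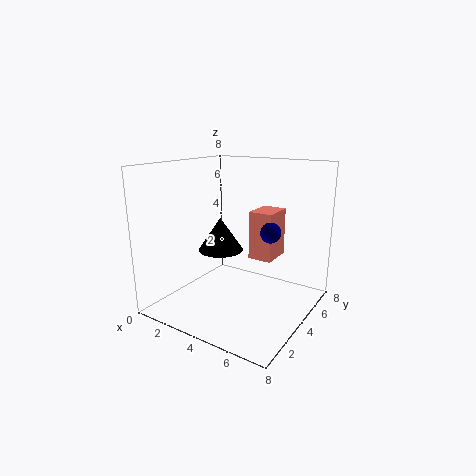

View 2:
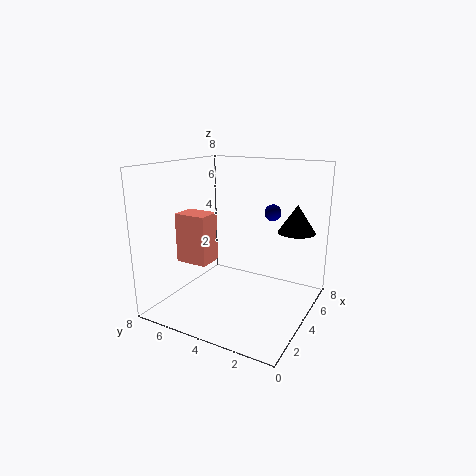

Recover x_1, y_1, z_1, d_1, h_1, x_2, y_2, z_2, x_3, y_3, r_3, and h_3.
x_1 = 3.5, y_1 = 6, z_1 = 2, d_1 = 2, h_1 = 3, x_2 = 6.5, y_2 = 3, z_2 = 5, x_3 = 5, y_3 = 1, r_3 = 1, h_3 = 1.5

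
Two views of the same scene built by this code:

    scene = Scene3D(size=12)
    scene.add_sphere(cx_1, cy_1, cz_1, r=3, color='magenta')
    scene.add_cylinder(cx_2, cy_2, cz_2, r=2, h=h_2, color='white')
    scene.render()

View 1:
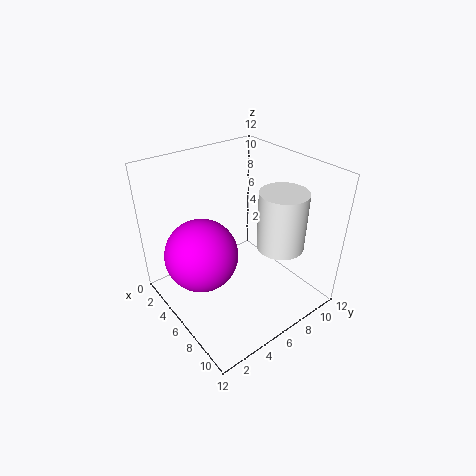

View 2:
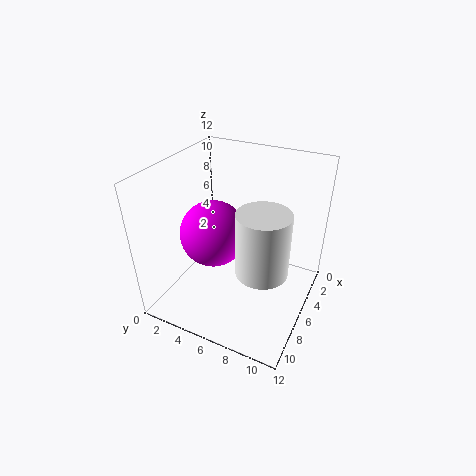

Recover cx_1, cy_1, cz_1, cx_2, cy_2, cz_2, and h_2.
cx_1 = 5
cy_1 = 3
cz_1 = 5
cx_2 = 8
cy_2 = 9
cz_2 = 5
h_2 = 5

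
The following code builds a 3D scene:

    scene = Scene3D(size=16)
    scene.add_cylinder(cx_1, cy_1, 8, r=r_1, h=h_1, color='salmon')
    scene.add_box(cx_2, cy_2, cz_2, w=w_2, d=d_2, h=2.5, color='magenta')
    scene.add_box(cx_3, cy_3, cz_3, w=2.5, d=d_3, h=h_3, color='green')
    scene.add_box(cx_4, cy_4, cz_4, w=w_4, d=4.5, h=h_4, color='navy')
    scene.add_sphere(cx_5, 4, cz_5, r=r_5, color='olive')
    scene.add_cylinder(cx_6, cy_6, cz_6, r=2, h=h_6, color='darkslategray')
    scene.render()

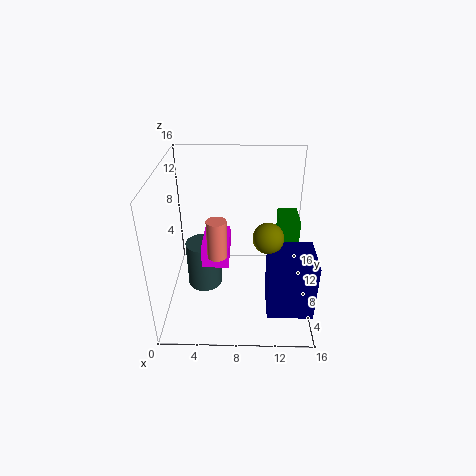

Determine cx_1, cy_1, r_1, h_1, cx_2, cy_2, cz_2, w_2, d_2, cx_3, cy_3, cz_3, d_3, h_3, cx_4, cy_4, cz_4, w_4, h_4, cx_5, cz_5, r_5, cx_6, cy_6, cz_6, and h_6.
cx_1 = 6; cy_1 = 4.5; r_1 = 1; h_1 = 4; cx_2 = 4; cy_2 = 6.5; cz_2 = 5; w_2 = 3; d_2 = 5; cx_3 = 13; cy_3 = 11.5; cz_3 = 4; d_3 = 4; h_3 = 4; cx_4 = 11; cy_4 = 0.5; cz_4 = 3.5; w_4 = 4.5; h_4 = 6; cx_5 = 11; cz_5 = 10.5; r_5 = 1.5; cx_6 = 4; cy_6 = 8.5; cz_6 = 1.5; h_6 = 5.5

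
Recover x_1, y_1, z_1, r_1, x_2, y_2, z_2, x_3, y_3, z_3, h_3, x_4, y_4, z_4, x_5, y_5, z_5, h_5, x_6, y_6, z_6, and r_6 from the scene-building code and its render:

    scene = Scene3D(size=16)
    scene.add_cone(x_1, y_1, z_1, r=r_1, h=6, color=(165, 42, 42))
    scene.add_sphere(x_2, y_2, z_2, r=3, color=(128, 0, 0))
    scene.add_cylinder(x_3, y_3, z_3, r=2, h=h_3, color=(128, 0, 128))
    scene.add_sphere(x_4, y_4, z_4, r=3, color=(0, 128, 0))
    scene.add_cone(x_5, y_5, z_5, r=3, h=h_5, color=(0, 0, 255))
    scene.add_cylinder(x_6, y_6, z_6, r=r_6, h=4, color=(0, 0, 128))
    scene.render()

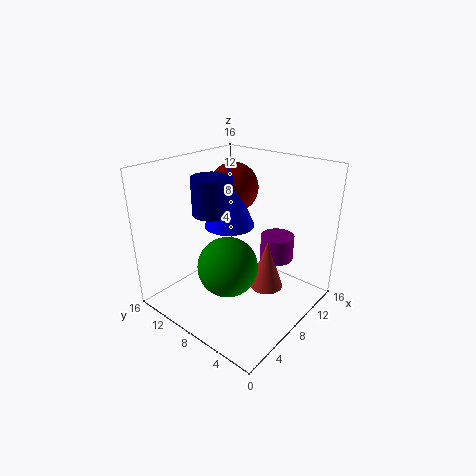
x_1 = 11
y_1 = 6
z_1 = 1
r_1 = 2
x_2 = 12
y_2 = 12
z_2 = 12
x_3 = 13
y_3 = 6
z_3 = 4
h_3 = 3
x_4 = 4
y_4 = 6
z_4 = 7
x_5 = 10
y_5 = 11
z_5 = 8
h_5 = 7
x_6 = 6
y_6 = 10
z_6 = 11
r_6 = 2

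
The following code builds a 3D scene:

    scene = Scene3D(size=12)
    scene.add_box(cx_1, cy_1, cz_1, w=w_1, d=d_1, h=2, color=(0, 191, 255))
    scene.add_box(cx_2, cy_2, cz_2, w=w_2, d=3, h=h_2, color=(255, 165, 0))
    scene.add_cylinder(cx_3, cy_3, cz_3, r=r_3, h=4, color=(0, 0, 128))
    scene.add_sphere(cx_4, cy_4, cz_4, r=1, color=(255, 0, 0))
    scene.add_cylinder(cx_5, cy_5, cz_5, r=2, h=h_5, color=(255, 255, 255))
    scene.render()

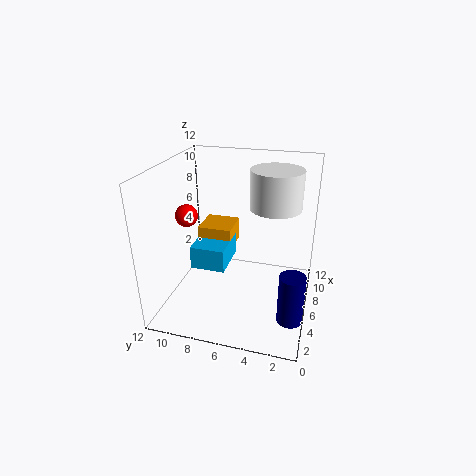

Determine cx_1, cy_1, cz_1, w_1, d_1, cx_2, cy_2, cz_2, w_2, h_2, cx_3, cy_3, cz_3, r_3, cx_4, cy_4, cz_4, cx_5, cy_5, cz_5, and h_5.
cx_1 = 5
cy_1 = 7
cz_1 = 3
w_1 = 4
d_1 = 3
cx_2 = 7
cy_2 = 7
cz_2 = 4
w_2 = 3
h_2 = 2
cx_3 = 3
cy_3 = 1
cz_3 = 1
r_3 = 1
cx_4 = 7
cy_4 = 11
cz_4 = 7
cx_5 = 6
cy_5 = 3
cz_5 = 9
h_5 = 3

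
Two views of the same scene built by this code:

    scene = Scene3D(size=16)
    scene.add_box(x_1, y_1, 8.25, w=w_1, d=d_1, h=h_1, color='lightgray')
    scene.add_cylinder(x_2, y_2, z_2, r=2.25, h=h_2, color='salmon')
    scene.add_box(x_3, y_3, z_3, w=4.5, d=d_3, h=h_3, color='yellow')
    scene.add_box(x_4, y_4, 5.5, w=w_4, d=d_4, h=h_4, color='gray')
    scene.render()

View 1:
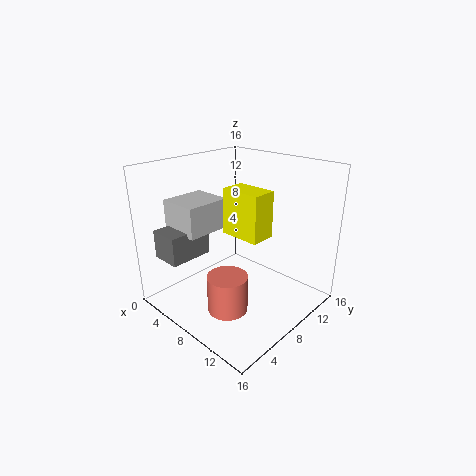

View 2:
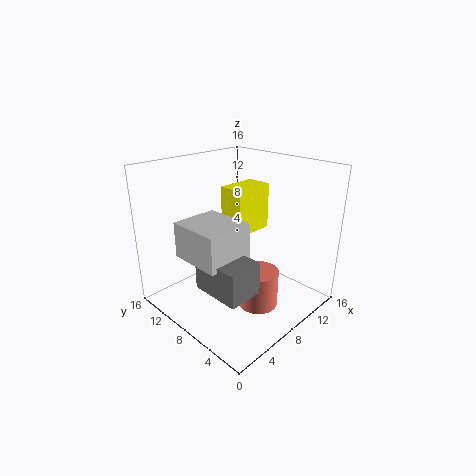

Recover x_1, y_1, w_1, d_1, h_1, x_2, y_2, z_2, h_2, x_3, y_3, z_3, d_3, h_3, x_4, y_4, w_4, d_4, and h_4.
x_1 = 0.5, y_1 = 3.75, w_1 = 4.75, d_1 = 5.25, h_1 = 3.5, x_2 = 8.75, y_2 = 5.5, z_2 = 0.25, h_2 = 4.25, x_3 = 7, y_3 = 6.75, z_3 = 8.75, d_3 = 2.75, h_3 = 5, x_4 = 1, y_4 = 1.75, w_4 = 3.5, d_4 = 5, h_4 = 3.25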